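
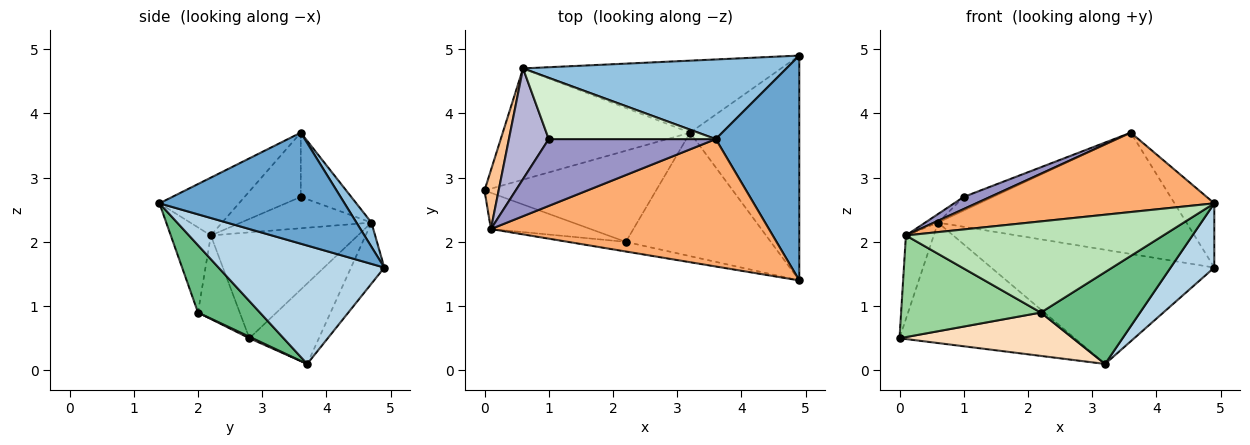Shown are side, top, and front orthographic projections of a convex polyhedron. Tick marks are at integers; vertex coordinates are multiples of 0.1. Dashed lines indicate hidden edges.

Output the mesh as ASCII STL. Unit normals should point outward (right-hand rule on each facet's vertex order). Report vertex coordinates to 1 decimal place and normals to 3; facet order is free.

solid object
 facet normal 0.788 0.169 0.592
  outer loop
   vertex 3.6 3.6 3.7
   vertex 4.9 1.4 2.6
   vertex 4.9 4.9 1.6
  endloop
 endfacet
 facet normal 0.050 0.835 0.548
  outer loop
   vertex 0.6 4.7 2.3
   vertex 3.6 3.6 3.7
   vertex 4.9 4.9 1.6
  endloop
 endfacet
 facet normal 0.722 -0.190 -0.666
  outer loop
   vertex 3.2 3.7 0.1
   vertex 4.9 4.9 1.6
   vertex 4.9 1.4 2.6
  endloop
 endfacet
 facet normal -0.280 0.705 -0.651
  outer loop
   vertex 3.2 3.7 0.1
   vertex 0.0 2.8 0.5
   vertex 0.6 4.7 2.3
  endloop
 endfacet
 facet normal -0.125 0.839 -0.529
  outer loop
   vertex 3.2 3.7 0.1
   vertex 0.6 4.7 2.3
   vertex 4.9 4.9 1.6
  endloop
 endfacet
 facet normal -0.174 -0.521 0.836
  outer loop
   vertex 0.1 2.2 2.1
   vertex 4.9 1.4 2.6
   vertex 3.6 3.6 3.7
  endloop
 endfacet
 facet normal -0.974 0.184 0.130
  outer loop
   vertex 0.1 2.2 2.1
   vertex 0.6 4.7 2.3
   vertex 0.0 2.8 0.5
  endloop
 endfacet
 facet normal 0.008 -0.430 -0.903
  outer loop
   vertex 2.2 2.0 0.9
   vertex 0.0 2.8 0.5
   vertex 3.2 3.7 0.1
  endloop
 endfacet
 facet normal 0.349 -0.559 -0.752
  outer loop
   vertex 2.2 2.0 0.9
   vertex 3.2 3.7 0.1
   vertex 4.9 1.4 2.6
  endloop
 endfacet
 facet normal -0.271 -0.907 -0.323
  outer loop
   vertex 2.2 2.0 0.9
   vertex 0.1 2.2 2.1
   vertex 0.0 2.8 0.5
  endloop
 endfacet
 facet normal -0.153 -0.983 -0.104
  outer loop
   vertex 2.2 2.0 0.9
   vertex 4.9 1.4 2.6
   vertex 0.1 2.2 2.1
  endloop
 endfacet
 facet normal -0.351 0.204 0.914
  outer loop
   vertex 1.0 3.6 2.7
   vertex 3.6 3.6 3.7
   vertex 0.6 4.7 2.3
  endloop
 endfacet
 facet normal -0.354 -0.167 0.920
  outer loop
   vertex 1.0 3.6 2.7
   vertex 0.1 2.2 2.1
   vertex 3.6 3.6 3.7
  endloop
 endfacet
 facet normal -0.617 0.061 0.784
  outer loop
   vertex 1.0 3.6 2.7
   vertex 0.6 4.7 2.3
   vertex 0.1 2.2 2.1
  endloop
 endfacet
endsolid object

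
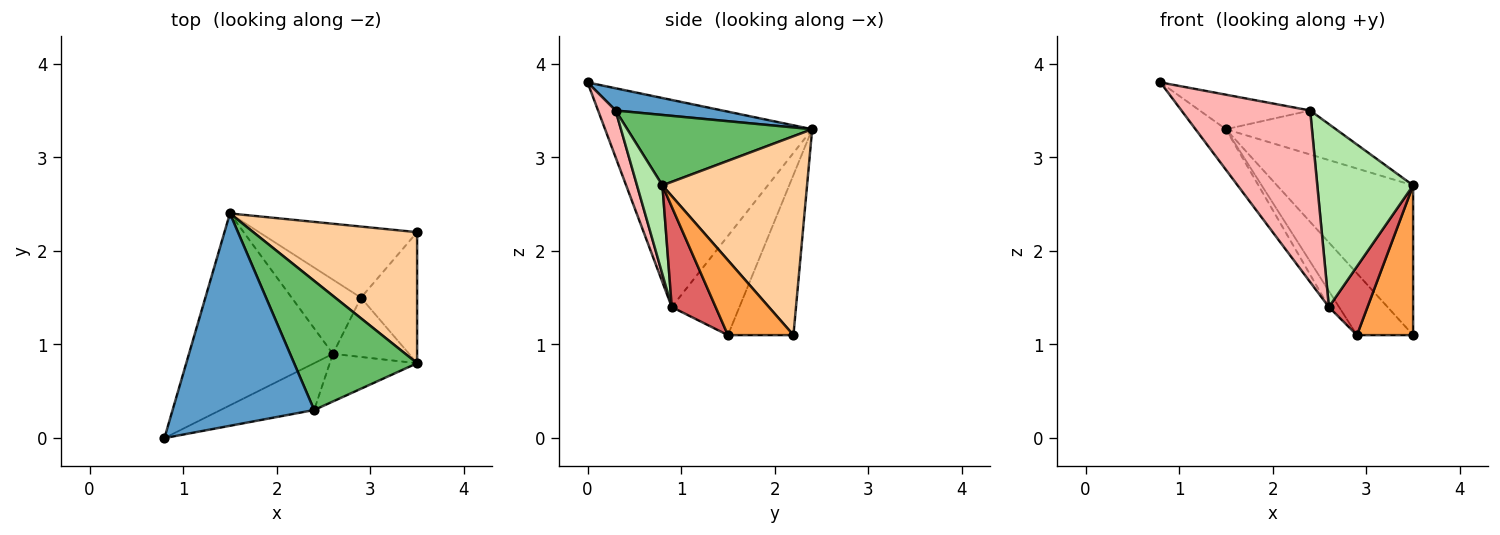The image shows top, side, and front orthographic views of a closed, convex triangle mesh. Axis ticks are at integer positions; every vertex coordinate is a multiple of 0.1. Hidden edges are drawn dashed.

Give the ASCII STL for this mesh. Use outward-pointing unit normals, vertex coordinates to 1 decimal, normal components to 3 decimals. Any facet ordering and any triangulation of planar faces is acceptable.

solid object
 facet normal 0.153 0.159 0.975
  outer loop
   vertex 2.4 0.3 3.5
   vertex 1.5 2.4 3.3
   vertex 0.8 0.0 3.8
  endloop
 endfacet
 facet normal -0.608 0.521 -0.600
  outer loop
   vertex 2.9 1.5 1.1
   vertex 1.5 2.4 3.3
   vertex 3.5 2.2 1.1
  endloop
 endfacet
 facet normal 0.660 -0.566 -0.495
  outer loop
   vertex 3.5 0.8 2.7
   vertex 2.9 1.5 1.1
   vertex 3.5 2.2 1.1
  endloop
 endfacet
 facet normal 0.625 0.588 0.514
  outer loop
   vertex 3.5 0.8 2.7
   vertex 3.5 2.2 1.1
   vertex 1.5 2.4 3.3
  endloop
 endfacet
 facet normal 0.476 0.283 0.832
  outer loop
   vertex 3.5 0.8 2.7
   vertex 1.5 2.4 3.3
   vertex 2.4 0.3 3.5
  endloop
 endfacet
 facet normal 0.249 -0.937 -0.244
  outer loop
   vertex 2.6 0.9 1.4
   vertex 3.5 0.8 2.7
   vertex 2.4 0.3 3.5
  endloop
 endfacet
 facet normal 0.652 -0.574 -0.496
  outer loop
   vertex 2.6 0.9 1.4
   vertex 2.9 1.5 1.1
   vertex 3.5 0.8 2.7
  endloop
 endfacet
 facet normal 0.130 -0.957 -0.261
  outer loop
   vertex 2.6 0.9 1.4
   vertex 2.4 0.3 3.5
   vertex 0.8 0.0 3.8
  endloop
 endfacet
 facet normal -0.815 0.120 -0.567
  outer loop
   vertex 2.6 0.9 1.4
   vertex 0.8 0.0 3.8
   vertex 1.5 2.4 3.3
  endloop
 endfacet
 facet normal -0.814 0.123 -0.568
  outer loop
   vertex 2.6 0.9 1.4
   vertex 1.5 2.4 3.3
   vertex 2.9 1.5 1.1
  endloop
 endfacet
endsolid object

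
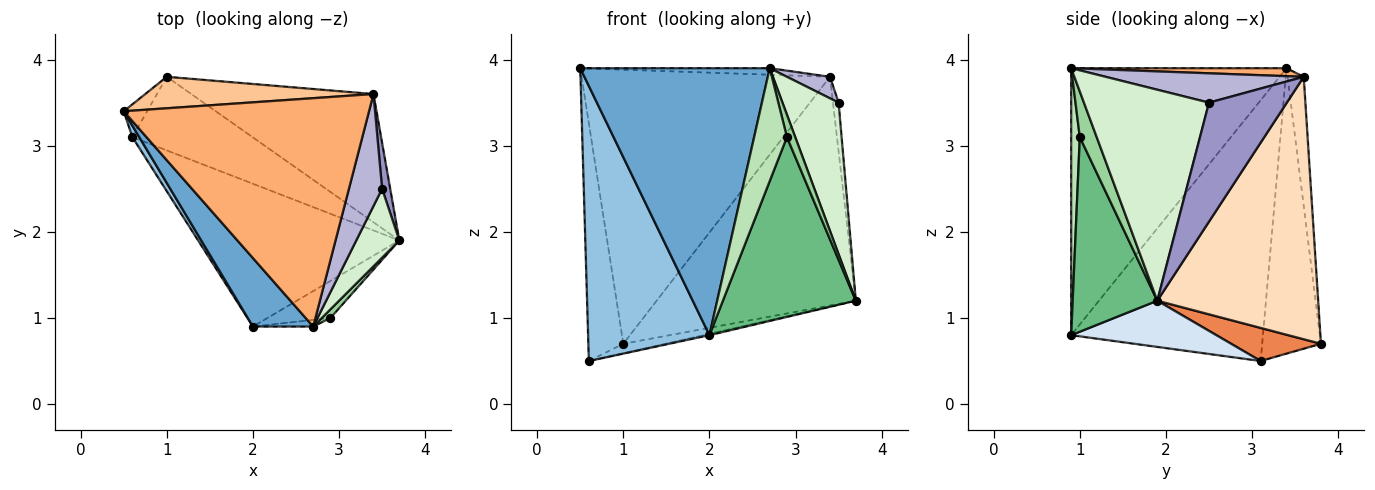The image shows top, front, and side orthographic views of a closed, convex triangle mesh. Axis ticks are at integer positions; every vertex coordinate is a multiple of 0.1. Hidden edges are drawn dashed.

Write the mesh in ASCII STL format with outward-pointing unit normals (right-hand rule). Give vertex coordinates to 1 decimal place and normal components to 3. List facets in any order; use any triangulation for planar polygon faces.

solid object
 facet normal -0.740 -0.651 0.167
  outer loop
   vertex 2.7 0.9 3.9
   vertex 0.5 3.4 3.9
   vertex 2.0 0.9 0.8
  endloop
 endfacet
 facet normal -0.845 -0.535 0.022
  outer loop
   vertex 0.6 3.1 0.5
   vertex 2.0 0.9 0.8
   vertex 0.5 3.4 3.9
  endloop
 endfacet
 facet normal -0.857 0.510 -0.070
  outer loop
   vertex 0.6 3.1 0.5
   vertex 0.5 3.4 3.9
   vertex 1.0 3.8 0.7
  endloop
 endfacet
 facet normal 0.224 0.009 -0.975
  outer loop
   vertex 0.6 3.1 0.5
   vertex 3.7 1.9 1.2
   vertex 2.0 0.9 0.8
  endloop
 endfacet
 facet normal 0.264 0.123 -0.957
  outer loop
   vertex 0.6 3.1 0.5
   vertex 1.0 3.8 0.7
   vertex 3.7 1.9 1.2
  endloop
 endfacet
 facet normal 0.032 0.029 0.999
  outer loop
   vertex 3.4 3.6 3.8
   vertex 0.5 3.4 3.9
   vertex 2.7 0.9 3.9
  endloop
 endfacet
 facet normal -0.064 0.991 0.114
  outer loop
   vertex 3.4 3.6 3.8
   vertex 1.0 3.8 0.7
   vertex 0.5 3.4 3.9
  endloop
 endfacet
 facet normal 0.576 0.713 -0.400
  outer loop
   vertex 3.4 3.6 3.8
   vertex 3.7 1.9 1.2
   vertex 1.0 3.8 0.7
  endloop
 endfacet
 facet normal 0.529 -0.831 -0.171
  outer loop
   vertex 2.9 1.0 3.1
   vertex 2.0 0.9 0.8
   vertex 3.7 1.9 1.2
  endloop
 endfacet
 facet normal 0.885 -0.434 0.167
  outer loop
   vertex 2.9 1.0 3.1
   vertex 3.7 1.9 1.2
   vertex 2.7 0.9 3.9
  endloop
 endfacet
 facet normal 0.254 -0.966 -0.057
  outer loop
   vertex 2.9 1.0 3.1
   vertex 2.7 0.9 3.9
   vertex 2.0 0.9 0.8
  endloop
 endfacet
 facet normal 0.897 -0.403 0.183
  outer loop
   vertex 3.5 2.5 3.5
   vertex 2.7 0.9 3.9
   vertex 3.7 1.9 1.2
  endloop
 endfacet
 facet normal 0.995 0.072 0.068
  outer loop
   vertex 3.5 2.5 3.5
   vertex 3.7 1.9 1.2
   vertex 3.4 3.6 3.8
  endloop
 endfacet
 facet normal 0.656 -0.143 0.741
  outer loop
   vertex 3.5 2.5 3.5
   vertex 3.4 3.6 3.8
   vertex 2.7 0.9 3.9
  endloop
 endfacet
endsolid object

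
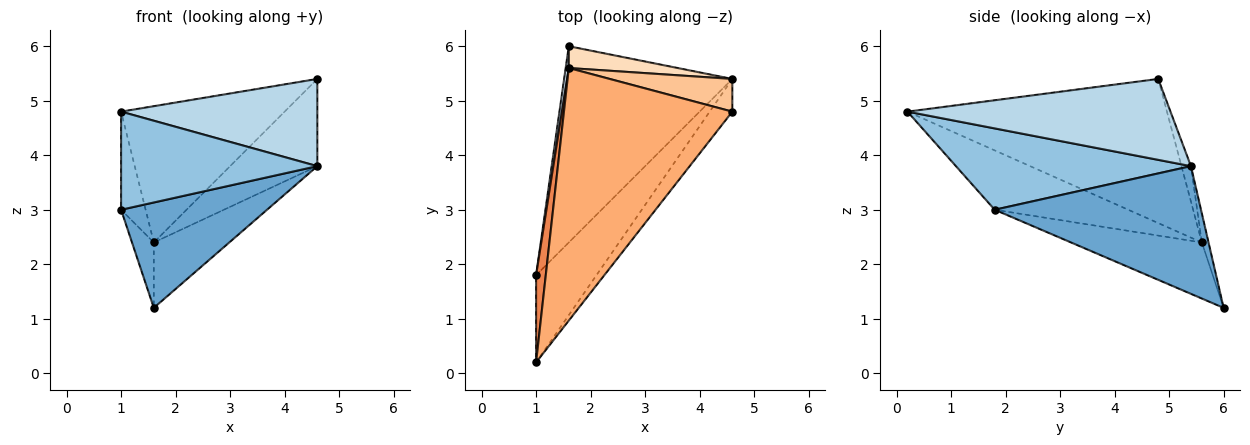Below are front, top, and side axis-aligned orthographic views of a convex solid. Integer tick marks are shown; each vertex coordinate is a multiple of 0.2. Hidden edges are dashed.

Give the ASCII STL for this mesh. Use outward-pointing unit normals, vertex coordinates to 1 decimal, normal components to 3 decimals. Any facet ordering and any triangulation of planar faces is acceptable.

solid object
 facet normal 0.556 -0.393 -0.732
  outer loop
   vertex 4.6 5.4 3.8
   vertex 1.0 1.8 3.0
   vertex 1.6 6.0 1.2
  endloop
 endfacet
 facet normal 0.667 -0.557 -0.495
  outer loop
   vertex 4.6 5.4 3.8
   vertex 1.0 0.2 4.8
   vertex 1.0 1.8 3.0
  endloop
 endfacet
 facet normal 0.782 -0.584 -0.219
  outer loop
   vertex 4.6 5.4 3.8
   vertex 4.6 4.8 5.4
   vertex 1.0 0.2 4.8
  endloop
 endfacet
 facet normal -0.985 0.164 0.055
  outer loop
   vertex 1.6 5.6 2.4
   vertex 1.6 6.0 1.2
   vertex 1.0 1.8 3.0
  endloop
 endfacet
 facet normal -0.971 0.178 0.159
  outer loop
   vertex 1.6 5.6 2.4
   vertex 1.0 1.8 3.0
   vertex 1.0 0.2 4.8
  endloop
 endfacet
 facet normal -0.602 0.379 0.703
  outer loop
   vertex 1.6 5.6 2.4
   vertex 1.0 0.2 4.8
   vertex 4.6 4.8 5.4
  endloop
 endfacet
 facet normal -0.101 0.932 0.349
  outer loop
   vertex 1.6 5.6 2.4
   vertex 4.6 4.8 5.4
   vertex 4.6 5.4 3.8
  endloop
 endfacet
 facet normal -0.084 0.945 0.315
  outer loop
   vertex 1.6 5.6 2.4
   vertex 4.6 5.4 3.8
   vertex 1.6 6.0 1.2
  endloop
 endfacet
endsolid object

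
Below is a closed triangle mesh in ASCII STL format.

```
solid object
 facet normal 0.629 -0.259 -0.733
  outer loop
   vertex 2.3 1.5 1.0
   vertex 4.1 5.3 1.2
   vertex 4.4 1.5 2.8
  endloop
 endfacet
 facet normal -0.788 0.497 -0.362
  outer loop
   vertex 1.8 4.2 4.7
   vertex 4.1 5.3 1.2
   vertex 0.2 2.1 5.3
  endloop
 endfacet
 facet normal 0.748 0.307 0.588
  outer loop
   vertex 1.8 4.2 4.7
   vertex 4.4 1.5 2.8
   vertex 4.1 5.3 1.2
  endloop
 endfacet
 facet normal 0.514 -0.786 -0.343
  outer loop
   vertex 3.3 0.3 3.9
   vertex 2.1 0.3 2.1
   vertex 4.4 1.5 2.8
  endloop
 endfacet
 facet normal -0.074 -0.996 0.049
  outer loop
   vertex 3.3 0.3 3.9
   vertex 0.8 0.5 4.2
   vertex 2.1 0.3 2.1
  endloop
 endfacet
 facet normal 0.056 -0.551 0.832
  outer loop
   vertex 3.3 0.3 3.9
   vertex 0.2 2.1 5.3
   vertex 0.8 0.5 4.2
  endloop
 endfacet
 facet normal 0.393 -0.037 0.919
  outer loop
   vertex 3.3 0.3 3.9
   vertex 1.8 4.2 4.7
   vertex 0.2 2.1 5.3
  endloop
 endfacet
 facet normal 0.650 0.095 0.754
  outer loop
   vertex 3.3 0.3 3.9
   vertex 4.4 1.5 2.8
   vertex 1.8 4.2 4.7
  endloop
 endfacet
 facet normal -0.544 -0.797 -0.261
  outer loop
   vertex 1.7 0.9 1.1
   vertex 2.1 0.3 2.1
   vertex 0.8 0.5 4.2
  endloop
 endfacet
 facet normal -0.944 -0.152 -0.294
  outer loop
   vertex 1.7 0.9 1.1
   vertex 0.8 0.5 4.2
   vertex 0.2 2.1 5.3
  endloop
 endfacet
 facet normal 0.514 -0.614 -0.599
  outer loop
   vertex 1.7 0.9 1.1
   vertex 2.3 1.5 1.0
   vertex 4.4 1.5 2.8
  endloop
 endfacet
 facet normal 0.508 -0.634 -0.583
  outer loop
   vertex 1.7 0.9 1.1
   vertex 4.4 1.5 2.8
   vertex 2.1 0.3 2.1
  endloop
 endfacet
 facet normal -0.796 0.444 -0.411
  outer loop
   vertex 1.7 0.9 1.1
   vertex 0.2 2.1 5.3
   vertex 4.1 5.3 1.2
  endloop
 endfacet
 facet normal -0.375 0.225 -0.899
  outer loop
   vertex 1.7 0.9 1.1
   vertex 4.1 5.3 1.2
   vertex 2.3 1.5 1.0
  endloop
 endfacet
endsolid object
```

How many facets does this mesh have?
14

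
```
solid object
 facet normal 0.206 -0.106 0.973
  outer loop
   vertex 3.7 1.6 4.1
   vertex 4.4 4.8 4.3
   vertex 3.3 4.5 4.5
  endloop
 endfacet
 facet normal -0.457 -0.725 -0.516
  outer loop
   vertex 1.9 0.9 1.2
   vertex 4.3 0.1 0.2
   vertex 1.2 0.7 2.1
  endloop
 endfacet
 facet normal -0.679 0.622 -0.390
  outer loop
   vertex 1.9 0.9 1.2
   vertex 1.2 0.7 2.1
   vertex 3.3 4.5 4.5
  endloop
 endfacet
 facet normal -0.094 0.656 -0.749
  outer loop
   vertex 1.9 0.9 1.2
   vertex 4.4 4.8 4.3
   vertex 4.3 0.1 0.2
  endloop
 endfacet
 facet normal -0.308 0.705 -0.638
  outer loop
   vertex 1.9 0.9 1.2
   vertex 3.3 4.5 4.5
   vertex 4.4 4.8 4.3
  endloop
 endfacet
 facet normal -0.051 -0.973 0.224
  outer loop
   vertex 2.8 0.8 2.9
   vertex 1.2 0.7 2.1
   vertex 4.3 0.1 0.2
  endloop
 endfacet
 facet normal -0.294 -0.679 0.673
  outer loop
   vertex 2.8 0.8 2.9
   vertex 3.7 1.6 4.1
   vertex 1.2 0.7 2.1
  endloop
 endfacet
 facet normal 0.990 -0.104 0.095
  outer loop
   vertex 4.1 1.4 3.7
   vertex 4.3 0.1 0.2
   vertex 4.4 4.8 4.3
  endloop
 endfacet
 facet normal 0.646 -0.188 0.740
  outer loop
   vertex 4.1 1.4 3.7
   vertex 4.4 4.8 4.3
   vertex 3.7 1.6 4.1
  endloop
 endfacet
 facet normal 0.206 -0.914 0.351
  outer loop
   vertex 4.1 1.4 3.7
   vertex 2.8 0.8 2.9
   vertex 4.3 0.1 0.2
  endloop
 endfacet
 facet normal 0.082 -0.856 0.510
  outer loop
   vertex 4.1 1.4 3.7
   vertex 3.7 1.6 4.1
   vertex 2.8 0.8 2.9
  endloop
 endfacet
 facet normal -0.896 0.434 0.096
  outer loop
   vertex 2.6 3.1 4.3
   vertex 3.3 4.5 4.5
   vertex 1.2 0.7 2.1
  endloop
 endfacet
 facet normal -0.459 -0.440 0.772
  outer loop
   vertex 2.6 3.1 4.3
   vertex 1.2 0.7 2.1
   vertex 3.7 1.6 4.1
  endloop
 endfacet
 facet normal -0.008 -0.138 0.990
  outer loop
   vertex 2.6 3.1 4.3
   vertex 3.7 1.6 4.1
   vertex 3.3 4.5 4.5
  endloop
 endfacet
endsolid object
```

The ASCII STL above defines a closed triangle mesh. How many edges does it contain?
21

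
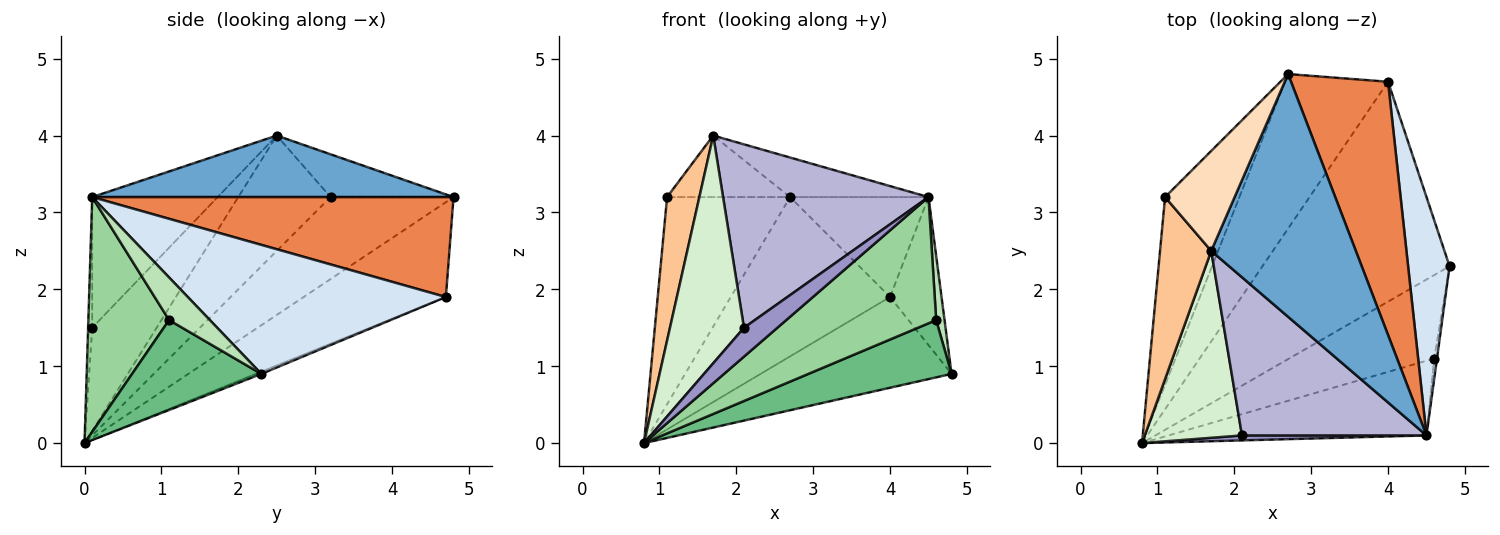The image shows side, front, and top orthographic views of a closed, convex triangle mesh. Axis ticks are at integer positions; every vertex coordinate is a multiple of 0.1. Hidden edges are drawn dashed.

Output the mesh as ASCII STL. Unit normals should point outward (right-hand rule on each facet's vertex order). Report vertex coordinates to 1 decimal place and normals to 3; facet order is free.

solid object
 facet normal 0.387 0.148 0.910
  outer loop
   vertex 4.5 0.1 3.2
   vertex 2.7 4.8 3.2
   vertex 1.7 2.5 4.0
  endloop
 endfacet
 facet normal -0.011 0.381 -0.924
  outer loop
   vertex 4.0 4.7 1.9
   vertex 4.8 2.3 0.9
   vertex 0.8 0.0 0.0
  endloop
 endfacet
 facet normal -0.540 0.604 -0.586
  outer loop
   vertex 4.0 4.7 1.9
   vertex 0.8 0.0 0.0
   vertex 2.7 4.8 3.2
  endloop
 endfacet
 facet normal 0.935 0.187 0.300
  outer loop
   vertex 4.0 4.7 1.9
   vertex 4.5 0.1 3.2
   vertex 4.8 2.3 0.9
  endloop
 endfacet
 facet normal 0.692 0.265 0.672
  outer loop
   vertex 4.0 4.7 1.9
   vertex 2.7 4.8 3.2
   vertex 4.5 0.1 3.2
  endloop
 endfacet
 facet normal -0.595 0.595 -0.540
  outer loop
   vertex 1.1 3.2 3.2
   vertex 2.7 4.8 3.2
   vertex 0.8 0.0 0.0
  endloop
 endfacet
 facet normal -0.871 -0.305 0.386
  outer loop
   vertex 1.1 3.2 3.2
   vertex 0.8 0.0 0.0
   vertex 1.7 2.5 4.0
  endloop
 endfacet
 facet normal -0.464 0.464 0.754
  outer loop
   vertex 1.1 3.2 3.2
   vertex 1.7 2.5 4.0
   vertex 2.7 4.8 3.2
  endloop
 endfacet
 facet normal 0.455 -0.504 -0.734
  outer loop
   vertex 4.6 1.1 1.6
   vertex 0.8 0.0 0.0
   vertex 4.8 2.3 0.9
  endloop
 endfacet
 facet normal 0.421 -0.781 -0.462
  outer loop
   vertex 4.6 1.1 1.6
   vertex 4.5 0.1 3.2
   vertex 0.8 0.0 0.0
  endloop
 endfacet
 facet normal 0.978 -0.200 -0.064
  outer loop
   vertex 4.6 1.1 1.6
   vertex 4.8 2.3 0.9
   vertex 4.5 0.1 3.2
  endloop
 endfacet
 facet normal -0.558 -0.641 0.526
  outer loop
   vertex 2.1 0.1 1.5
   vertex 1.7 2.5 4.0
   vertex 0.8 0.0 0.0
  endloop
 endfacet
 facet normal -0.120 -0.978 0.169
  outer loop
   vertex 2.1 0.1 1.5
   vertex 0.8 0.0 0.0
   vertex 4.5 0.1 3.2
  endloop
 endfacet
 facet normal -0.420 -0.687 0.593
  outer loop
   vertex 2.1 0.1 1.5
   vertex 4.5 0.1 3.2
   vertex 1.7 2.5 4.0
  endloop
 endfacet
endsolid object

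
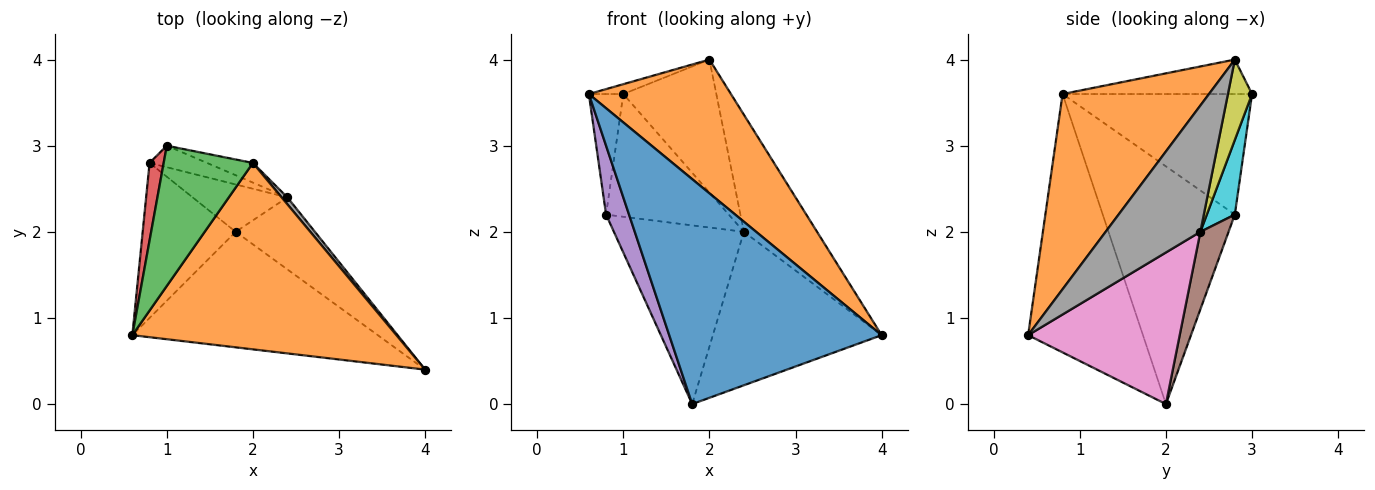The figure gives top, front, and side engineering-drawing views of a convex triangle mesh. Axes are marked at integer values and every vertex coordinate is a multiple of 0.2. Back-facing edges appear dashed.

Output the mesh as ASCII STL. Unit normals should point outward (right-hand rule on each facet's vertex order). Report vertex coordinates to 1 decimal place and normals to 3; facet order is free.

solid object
 facet normal -0.433 -0.802 -0.412
  outer loop
   vertex 1.8 2.0 0.0
   vertex 4.0 0.4 0.8
   vertex 0.6 0.8 3.6
  endloop
 endfacet
 facet normal 0.515 -0.500 0.697
  outer loop
   vertex 2.0 2.8 4.0
   vertex 0.6 0.8 3.6
   vertex 4.0 0.4 0.8
  endloop
 endfacet
 facet normal -0.359 0.065 0.931
  outer loop
   vertex 2.0 2.8 4.0
   vertex 1.0 3.0 3.6
   vertex 0.6 0.8 3.6
  endloop
 endfacet
 facet normal -0.977 0.178 0.114
  outer loop
   vertex 0.8 2.8 2.2
   vertex 0.6 0.8 3.6
   vertex 1.0 3.0 3.6
  endloop
 endfacet
 facet normal -0.919 -0.160 -0.360
  outer loop
   vertex 0.8 2.8 2.2
   vertex 1.8 2.0 0.0
   vertex 0.6 0.8 3.6
  endloop
 endfacet
 facet normal 0.205 0.946 -0.251
  outer loop
   vertex 2.4 2.4 2.0
   vertex 1.8 2.0 0.0
   vertex 0.8 2.8 2.2
  endloop
 endfacet
 facet normal 0.631 0.702 -0.330
  outer loop
   vertex 2.4 2.4 2.0
   vertex 4.0 0.4 0.8
   vertex 1.8 2.0 0.0
  endloop
 endfacet
 facet normal 0.791 0.611 0.036
  outer loop
   vertex 2.4 2.4 2.0
   vertex 2.0 2.8 4.0
   vertex 4.0 0.4 0.8
  endloop
 endfacet
 facet normal 0.248 0.958 -0.142
  outer loop
   vertex 2.4 2.4 2.0
   vertex 1.0 3.0 3.6
   vertex 2.0 2.8 4.0
  endloop
 endfacet
 facet normal 0.219 0.961 -0.169
  outer loop
   vertex 2.4 2.4 2.0
   vertex 0.8 2.8 2.2
   vertex 1.0 3.0 3.6
  endloop
 endfacet
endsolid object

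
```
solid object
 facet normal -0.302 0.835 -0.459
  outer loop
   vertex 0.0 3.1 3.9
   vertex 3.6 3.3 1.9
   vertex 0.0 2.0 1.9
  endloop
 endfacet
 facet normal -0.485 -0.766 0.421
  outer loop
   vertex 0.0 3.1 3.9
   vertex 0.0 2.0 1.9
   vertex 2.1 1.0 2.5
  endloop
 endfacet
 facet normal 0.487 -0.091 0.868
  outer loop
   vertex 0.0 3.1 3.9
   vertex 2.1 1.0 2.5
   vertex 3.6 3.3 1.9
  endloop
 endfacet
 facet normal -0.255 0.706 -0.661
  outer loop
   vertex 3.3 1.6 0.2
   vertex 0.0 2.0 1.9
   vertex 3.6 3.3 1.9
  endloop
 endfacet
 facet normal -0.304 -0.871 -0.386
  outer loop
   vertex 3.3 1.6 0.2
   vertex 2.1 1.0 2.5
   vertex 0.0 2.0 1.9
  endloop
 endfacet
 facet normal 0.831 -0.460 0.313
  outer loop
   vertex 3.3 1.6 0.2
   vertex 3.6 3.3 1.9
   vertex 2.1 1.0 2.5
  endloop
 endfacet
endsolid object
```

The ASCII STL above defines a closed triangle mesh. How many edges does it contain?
9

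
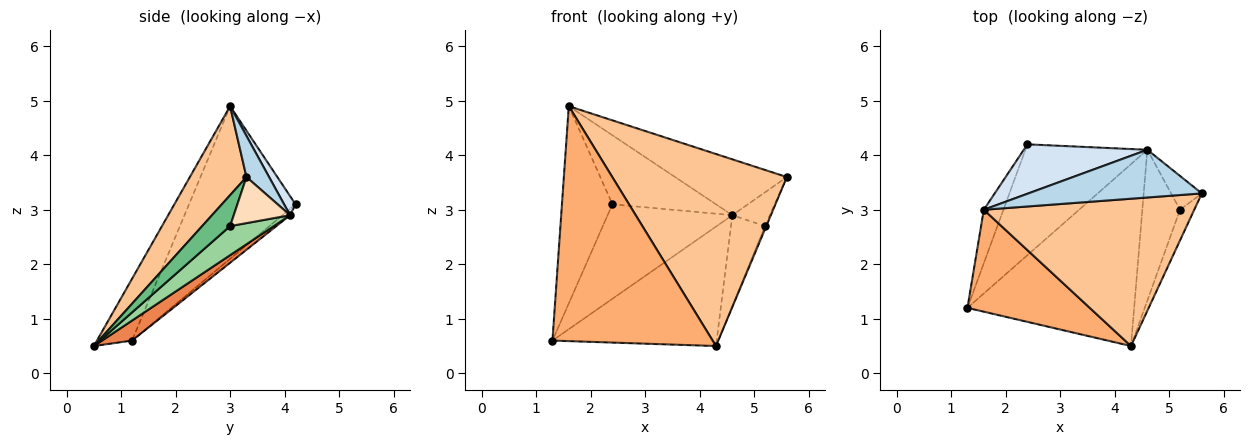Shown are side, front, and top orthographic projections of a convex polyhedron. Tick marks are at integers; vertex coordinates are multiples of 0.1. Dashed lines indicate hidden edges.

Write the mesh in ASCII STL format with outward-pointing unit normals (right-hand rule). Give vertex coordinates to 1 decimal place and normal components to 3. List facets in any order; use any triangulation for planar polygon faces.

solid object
 facet normal -0.898 0.425 -0.115
  outer loop
   vertex 1.6 3.0 4.9
   vertex 2.4 4.2 3.1
   vertex 1.3 1.2 0.6
  endloop
 endfacet
 facet normal -0.040 0.648 -0.760
  outer loop
   vertex 4.6 4.1 2.9
   vertex 1.3 1.2 0.6
   vertex 2.4 4.2 3.1
  endloop
 endfacet
 facet normal 0.152 0.752 0.642
  outer loop
   vertex 4.6 4.1 2.9
   vertex 1.6 3.0 4.9
   vertex 5.6 3.3 3.6
  endloop
 endfacet
 facet normal 0.090 0.810 0.580
  outer loop
   vertex 4.6 4.1 2.9
   vertex 2.4 4.2 3.1
   vertex 1.6 3.0 4.9
  endloop
 endfacet
 facet normal 0.100 0.546 -0.832
  outer loop
   vertex 4.3 0.5 0.5
   vertex 1.3 1.2 0.6
   vertex 4.6 4.1 2.9
  endloop
 endfacet
 facet normal -0.197 -0.899 0.390
  outer loop
   vertex 4.3 0.5 0.5
   vertex 1.6 3.0 4.9
   vertex 1.3 1.2 0.6
  endloop
 endfacet
 facet normal 0.249 -0.768 0.589
  outer loop
   vertex 4.3 0.5 0.5
   vertex 5.6 3.3 3.6
   vertex 1.6 3.0 4.9
  endloop
 endfacet
 facet normal 0.728 0.485 -0.485
  outer loop
   vertex 5.2 3.0 2.7
   vertex 4.6 4.1 2.9
   vertex 5.6 3.3 3.6
  endloop
 endfacet
 facet normal 0.908 0.040 -0.417
  outer loop
   vertex 5.2 3.0 2.7
   vertex 5.6 3.3 3.6
   vertex 4.3 0.5 0.5
  endloop
 endfacet
 facet normal 0.551 0.431 -0.715
  outer loop
   vertex 5.2 3.0 2.7
   vertex 4.3 0.5 0.5
   vertex 4.6 4.1 2.9
  endloop
 endfacet
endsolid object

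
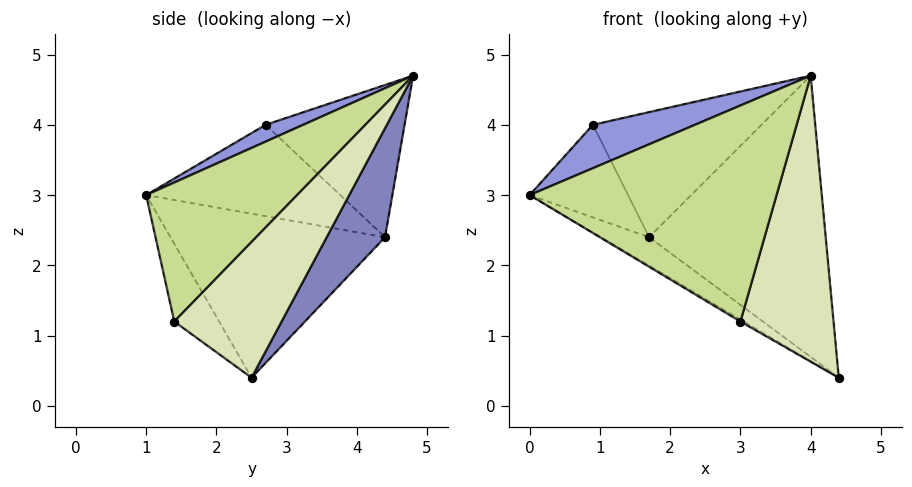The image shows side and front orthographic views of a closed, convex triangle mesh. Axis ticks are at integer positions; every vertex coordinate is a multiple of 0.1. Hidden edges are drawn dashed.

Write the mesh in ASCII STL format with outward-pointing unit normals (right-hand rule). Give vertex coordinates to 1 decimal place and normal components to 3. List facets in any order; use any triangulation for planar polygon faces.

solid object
 facet normal -0.535 0.120 -0.836
  outer loop
   vertex 1.7 4.4 2.4
   vertex 4.4 2.5 0.4
   vertex 0.0 1.0 3.0
  endloop
 endfacet
 facet normal 0.283 0.856 -0.432
  outer loop
   vertex 1.7 4.4 2.4
   vertex 4.0 4.8 4.7
   vertex 4.4 2.5 0.4
  endloop
 endfacet
 facet normal 0.212 -0.577 0.789
  outer loop
   vertex 0.9 2.7 4.0
   vertex 0.0 1.0 3.0
   vertex 4.0 4.8 4.7
  endloop
 endfacet
 facet normal -0.891 0.452 0.034
  outer loop
   vertex 0.9 2.7 4.0
   vertex 1.7 4.4 2.4
   vertex 0.0 1.0 3.0
  endloop
 endfacet
 facet normal -0.568 0.690 0.449
  outer loop
   vertex 0.9 2.7 4.0
   vertex 4.0 4.8 4.7
   vertex 1.7 4.4 2.4
  endloop
 endfacet
 facet normal -0.518 0.037 -0.855
  outer loop
   vertex 3.0 1.4 1.2
   vertex 0.0 1.0 3.0
   vertex 4.4 2.5 0.4
  endloop
 endfacet
 facet normal 0.431 -0.706 0.562
  outer loop
   vertex 3.0 1.4 1.2
   vertex 4.0 4.8 4.7
   vertex 0.0 1.0 3.0
  endloop
 endfacet
 facet normal 0.696 -0.604 0.388
  outer loop
   vertex 3.0 1.4 1.2
   vertex 4.4 2.5 0.4
   vertex 4.0 4.8 4.7
  endloop
 endfacet
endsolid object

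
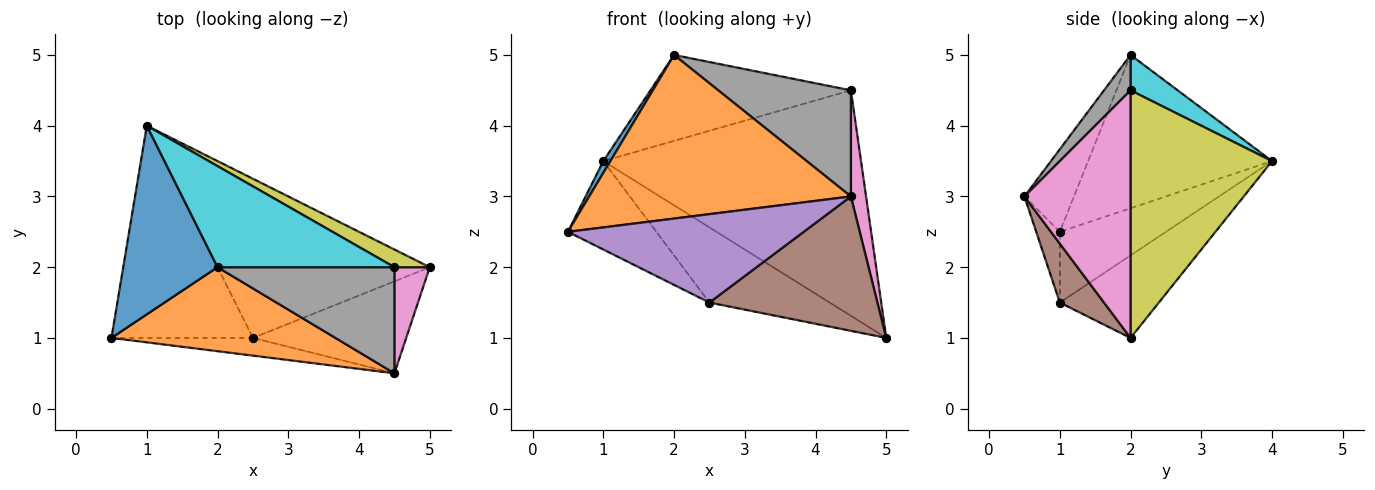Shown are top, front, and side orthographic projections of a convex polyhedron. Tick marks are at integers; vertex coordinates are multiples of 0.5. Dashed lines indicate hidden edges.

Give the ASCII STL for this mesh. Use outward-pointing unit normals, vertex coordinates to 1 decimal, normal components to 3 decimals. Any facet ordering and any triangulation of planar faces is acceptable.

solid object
 facet normal -0.851 -0.033 0.524
  outer loop
   vertex 2.0 2.0 5.0
   vertex 1.0 4.0 3.5
   vertex 0.5 1.0 2.5
  endloop
 endfacet
 facet normal -0.166 -0.877 0.450
  outer loop
   vertex 4.5 0.5 3.0
   vertex 2.0 2.0 5.0
   vertex 0.5 1.0 2.5
  endloop
 endfacet
 facet normal -0.419 0.349 -0.838
  outer loop
   vertex 2.5 1.0 1.5
   vertex 0.5 1.0 2.5
   vertex 1.0 4.0 3.5
  endloop
 endfacet
 facet normal -0.332 0.403 -0.853
  outer loop
   vertex 2.5 1.0 1.5
   vertex 1.0 4.0 3.5
   vertex 5.0 2.0 1.0
  endloop
 endfacet
 facet normal -0.098 -0.976 -0.195
  outer loop
   vertex 2.5 1.0 1.5
   vertex 4.5 0.5 3.0
   vertex 0.5 1.0 2.5
  endloop
 endfacet
 facet normal 0.212 -0.807 -0.552
  outer loop
   vertex 2.5 1.0 1.5
   vertex 5.0 2.0 1.0
   vertex 4.5 0.5 3.0
  endloop
 endfacet
 facet normal 0.980 -0.140 0.140
  outer loop
   vertex 4.5 2.0 4.5
   vertex 4.5 0.5 3.0
   vertex 5.0 2.0 1.0
  endloop
 endfacet
 facet normal 0.140 -0.700 0.700
  outer loop
   vertex 4.5 2.0 4.5
   vertex 2.0 2.0 5.0
   vertex 4.5 0.5 3.0
  endloop
 endfacet
 facet normal 0.480 0.875 0.069
  outer loop
   vertex 4.5 2.0 4.5
   vertex 5.0 2.0 1.0
   vertex 1.0 4.0 3.5
  endloop
 endfacet
 facet normal 0.151 0.640 0.753
  outer loop
   vertex 4.5 2.0 4.5
   vertex 1.0 4.0 3.5
   vertex 2.0 2.0 5.0
  endloop
 endfacet
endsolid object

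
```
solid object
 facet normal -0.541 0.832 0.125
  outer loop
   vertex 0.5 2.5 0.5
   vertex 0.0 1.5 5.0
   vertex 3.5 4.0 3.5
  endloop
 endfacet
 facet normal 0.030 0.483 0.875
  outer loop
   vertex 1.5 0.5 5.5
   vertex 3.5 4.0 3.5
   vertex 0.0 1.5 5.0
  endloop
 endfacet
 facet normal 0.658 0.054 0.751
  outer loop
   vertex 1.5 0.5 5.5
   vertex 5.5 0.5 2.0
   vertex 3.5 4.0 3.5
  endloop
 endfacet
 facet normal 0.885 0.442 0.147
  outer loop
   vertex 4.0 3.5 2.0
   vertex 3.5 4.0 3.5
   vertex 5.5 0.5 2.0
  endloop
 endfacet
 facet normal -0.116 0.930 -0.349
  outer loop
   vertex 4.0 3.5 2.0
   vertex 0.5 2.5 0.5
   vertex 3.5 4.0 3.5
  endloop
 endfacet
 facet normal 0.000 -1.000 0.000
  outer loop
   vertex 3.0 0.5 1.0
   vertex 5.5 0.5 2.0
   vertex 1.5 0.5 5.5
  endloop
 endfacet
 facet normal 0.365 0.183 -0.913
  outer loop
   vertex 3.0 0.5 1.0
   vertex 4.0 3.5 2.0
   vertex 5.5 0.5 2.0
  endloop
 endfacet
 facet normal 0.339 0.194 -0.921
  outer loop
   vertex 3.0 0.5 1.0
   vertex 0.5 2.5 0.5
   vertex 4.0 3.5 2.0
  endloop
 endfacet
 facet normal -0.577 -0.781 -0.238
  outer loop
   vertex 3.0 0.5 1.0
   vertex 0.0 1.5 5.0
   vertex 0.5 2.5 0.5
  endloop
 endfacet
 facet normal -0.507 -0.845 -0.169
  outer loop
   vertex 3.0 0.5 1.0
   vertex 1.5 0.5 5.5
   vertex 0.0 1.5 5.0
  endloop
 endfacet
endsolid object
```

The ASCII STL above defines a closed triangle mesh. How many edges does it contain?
15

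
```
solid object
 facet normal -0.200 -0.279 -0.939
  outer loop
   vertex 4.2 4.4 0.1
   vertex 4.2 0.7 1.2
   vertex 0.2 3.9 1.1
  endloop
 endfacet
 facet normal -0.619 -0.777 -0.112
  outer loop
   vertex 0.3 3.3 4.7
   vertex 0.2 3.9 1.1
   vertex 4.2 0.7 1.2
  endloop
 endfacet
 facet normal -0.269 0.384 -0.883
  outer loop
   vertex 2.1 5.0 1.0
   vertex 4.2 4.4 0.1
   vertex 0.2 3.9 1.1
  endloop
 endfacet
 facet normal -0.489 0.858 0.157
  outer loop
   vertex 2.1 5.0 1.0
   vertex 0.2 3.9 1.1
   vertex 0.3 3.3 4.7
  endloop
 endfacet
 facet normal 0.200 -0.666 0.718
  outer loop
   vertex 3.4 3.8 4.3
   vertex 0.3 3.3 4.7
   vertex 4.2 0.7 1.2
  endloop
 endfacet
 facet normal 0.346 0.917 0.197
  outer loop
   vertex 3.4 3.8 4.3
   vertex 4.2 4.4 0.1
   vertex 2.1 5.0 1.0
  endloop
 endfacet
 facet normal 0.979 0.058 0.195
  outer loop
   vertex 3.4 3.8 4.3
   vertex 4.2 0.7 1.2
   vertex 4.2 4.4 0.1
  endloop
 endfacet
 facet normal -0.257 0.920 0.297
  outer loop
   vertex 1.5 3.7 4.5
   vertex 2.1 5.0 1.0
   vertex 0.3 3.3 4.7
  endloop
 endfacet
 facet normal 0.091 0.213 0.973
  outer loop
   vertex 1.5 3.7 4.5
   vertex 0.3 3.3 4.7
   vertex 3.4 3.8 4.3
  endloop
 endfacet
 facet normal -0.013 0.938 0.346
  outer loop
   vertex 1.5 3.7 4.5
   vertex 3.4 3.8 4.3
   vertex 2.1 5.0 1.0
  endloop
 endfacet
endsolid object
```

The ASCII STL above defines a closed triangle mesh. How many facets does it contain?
10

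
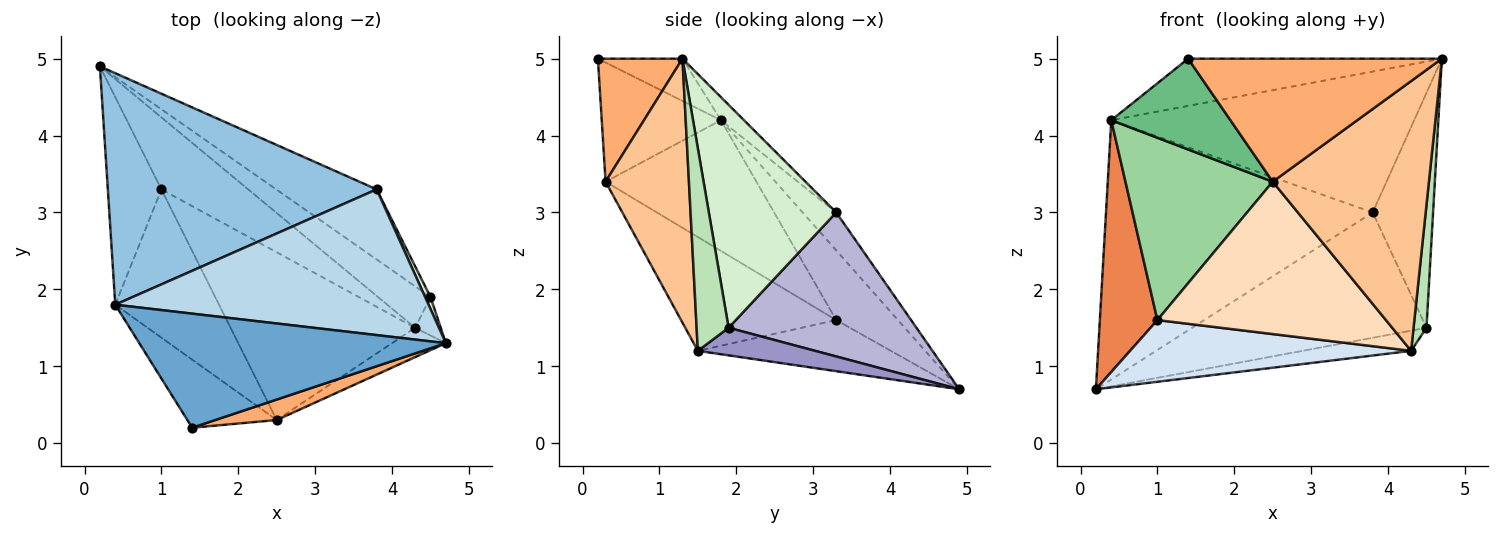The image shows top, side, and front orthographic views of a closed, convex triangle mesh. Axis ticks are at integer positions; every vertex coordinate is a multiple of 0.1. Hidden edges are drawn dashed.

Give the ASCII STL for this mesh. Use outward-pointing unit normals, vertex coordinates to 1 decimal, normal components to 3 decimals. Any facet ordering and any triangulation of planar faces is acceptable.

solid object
 facet normal -0.126 0.379 0.917
  outer loop
   vertex 0.4 1.8 4.2
   vertex 1.4 0.2 5.0
   vertex 4.7 1.3 5.0
  endloop
 endfacet
 facet normal -0.094 0.743 0.663
  outer loop
   vertex 3.8 3.3 3.0
   vertex 0.2 4.9 0.7
   vertex 0.4 1.8 4.2
  endloop
 endfacet
 facet normal -0.053 0.694 0.718
  outer loop
   vertex 3.8 3.3 3.0
   vertex 0.4 1.8 4.2
   vertex 4.7 1.3 5.0
  endloop
 endfacet
 facet normal -0.408 -0.594 -0.693
  outer loop
   vertex 1.0 3.3 1.6
   vertex 0.2 4.9 0.7
   vertex 4.3 1.5 1.2
  endloop
 endfacet
 facet normal -0.638 -0.594 -0.490
  outer loop
   vertex 1.0 3.3 1.6
   vertex 0.4 1.8 4.2
   vertex 0.2 4.9 0.7
  endloop
 endfacet
 facet normal 0.312 -0.937 0.156
  outer loop
   vertex 2.5 0.3 3.4
   vertex 4.7 1.3 5.0
   vertex 1.4 0.2 5.0
  endloop
 endfacet
 facet normal 0.469 -0.878 -0.096
  outer loop
   vertex 2.5 0.3 3.4
   vertex 4.3 1.5 1.2
   vertex 4.7 1.3 5.0
  endloop
 endfacet
 facet normal -0.415 -0.612 -0.673
  outer loop
   vertex 2.5 0.3 3.4
   vertex 1.0 3.3 1.6
   vertex 4.3 1.5 1.2
  endloop
 endfacet
 facet normal -0.625 -0.625 -0.469
  outer loop
   vertex 2.5 0.3 3.4
   vertex 1.4 0.2 5.0
   vertex 0.4 1.8 4.2
  endloop
 endfacet
 facet normal -0.622 -0.607 -0.494
  outer loop
   vertex 2.5 0.3 3.4
   vertex 0.4 1.8 4.2
   vertex 1.0 3.3 1.6
  endloop
 endfacet
 facet normal 0.921 -0.373 -0.117
  outer loop
   vertex 4.5 1.9 1.5
   vertex 4.7 1.3 5.0
   vertex 4.3 1.5 1.2
  endloop
 endfacet
 facet normal 0.903 0.428 0.022
  outer loop
   vertex 4.5 1.9 1.5
   vertex 3.8 3.3 3.0
   vertex 4.7 1.3 5.0
  endloop
 endfacet
 facet normal 0.427 0.396 -0.813
  outer loop
   vertex 4.5 1.9 1.5
   vertex 4.3 1.5 1.2
   vertex 0.2 4.9 0.7
  endloop
 endfacet
 facet normal 0.573 0.715 -0.400
  outer loop
   vertex 4.5 1.9 1.5
   vertex 0.2 4.9 0.7
   vertex 3.8 3.3 3.0
  endloop
 endfacet
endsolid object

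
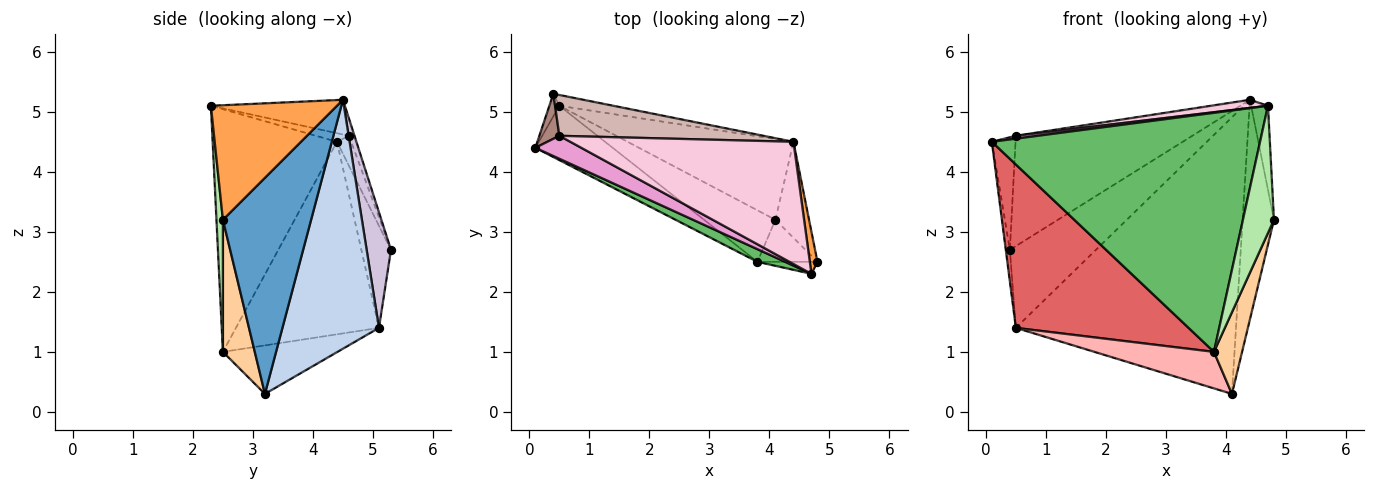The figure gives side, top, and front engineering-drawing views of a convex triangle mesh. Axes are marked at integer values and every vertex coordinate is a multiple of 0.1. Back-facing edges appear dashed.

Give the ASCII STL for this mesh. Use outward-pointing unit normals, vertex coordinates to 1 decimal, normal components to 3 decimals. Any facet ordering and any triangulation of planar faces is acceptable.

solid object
 facet normal 0.932 0.331 -0.145
  outer loop
   vertex 4.1 3.2 0.3
   vertex 4.4 4.5 5.2
   vertex 4.8 2.5 3.2
  endloop
 endfacet
 facet normal 0.388 0.885 -0.258
  outer loop
   vertex 0.5 5.1 1.4
   vertex 4.4 4.5 5.2
   vertex 4.1 3.2 0.3
  endloop
 endfacet
 facet normal 0.989 0.132 0.066
  outer loop
   vertex 4.7 2.3 5.1
   vertex 4.8 2.5 3.2
   vertex 4.4 4.5 5.2
  endloop
 endfacet
 facet normal 0.710 -0.627 -0.323
  outer loop
   vertex 3.8 2.5 1.0
   vertex 4.1 3.2 0.3
   vertex 4.8 2.5 3.2
  endloop
 endfacet
 facet normal -0.420 -0.906 0.048
  outer loop
   vertex 3.8 2.5 1.0
   vertex 4.7 2.3 5.1
   vertex 0.1 4.4 4.5
  endloop
 endfacet
 facet normal 0.202 -0.975 -0.092
  outer loop
   vertex 3.8 2.5 1.0
   vertex 4.8 2.5 3.2
   vertex 4.7 2.3 5.1
  endloop
 endfacet
 facet normal -0.618 -0.746 -0.248
  outer loop
   vertex 3.8 2.5 1.0
   vertex 0.1 4.4 4.5
   vertex 0.5 5.1 1.4
  endloop
 endfacet
 facet normal -0.485 -0.506 -0.714
  outer loop
   vertex 3.8 2.5 1.0
   vertex 0.5 5.1 1.4
   vertex 4.1 3.2 0.3
  endloop
 endfacet
 facet normal -0.986 0.135 -0.097
  outer loop
   vertex 0.4 5.3 2.7
   vertex 0.5 5.1 1.4
   vertex 0.1 4.4 4.5
  endloop
 endfacet
 facet normal 0.270 0.955 -0.126
  outer loop
   vertex 0.4 5.3 2.7
   vertex 4.4 4.5 5.2
   vertex 0.5 5.1 1.4
  endloop
 endfacet
 facet normal -0.487 0.811 0.324
  outer loop
   vertex 0.5 4.6 4.6
   vertex 0.4 5.3 2.7
   vertex 0.1 4.4 4.5
  endloop
 endfacet
 facet normal -0.029 0.937 0.347
  outer loop
   vertex 0.5 4.6 4.6
   vertex 4.4 4.5 5.2
   vertex 0.4 5.3 2.7
  endloop
 endfacet
 facet normal -0.183 -0.122 0.976
  outer loop
   vertex 0.5 4.6 4.6
   vertex 0.1 4.4 4.5
   vertex 4.7 2.3 5.1
  endloop
 endfacet
 facet normal -0.153 -0.066 0.986
  outer loop
   vertex 0.5 4.6 4.6
   vertex 4.7 2.3 5.1
   vertex 4.4 4.5 5.2
  endloop
 endfacet
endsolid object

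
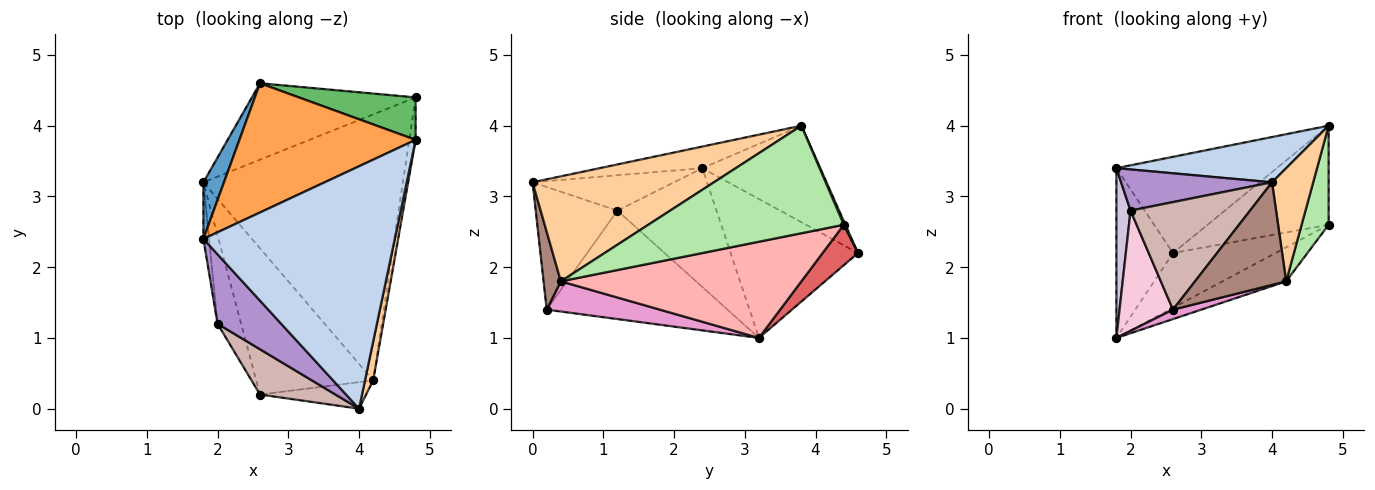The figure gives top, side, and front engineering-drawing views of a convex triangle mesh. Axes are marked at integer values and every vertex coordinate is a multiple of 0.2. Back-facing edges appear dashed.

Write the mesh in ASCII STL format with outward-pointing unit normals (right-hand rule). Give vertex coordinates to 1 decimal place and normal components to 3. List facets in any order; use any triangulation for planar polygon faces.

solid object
 facet normal -0.906 0.402 0.134
  outer loop
   vertex 1.8 2.4 3.4
   vertex 2.6 4.6 2.2
   vertex 1.8 3.2 1.0
  endloop
 endfacet
 facet normal -0.110 -0.182 0.977
  outer loop
   vertex 1.8 2.4 3.4
   vertex 4.0 0.0 3.2
   vertex 4.8 3.8 4.0
  endloop
 endfacet
 facet normal -0.402 0.547 0.734
  outer loop
   vertex 1.8 2.4 3.4
   vertex 4.8 3.8 4.0
   vertex 2.6 4.6 2.2
  endloop
 endfacet
 facet normal 0.972 -0.221 0.076
  outer loop
   vertex 4.2 0.4 1.8
   vertex 4.8 3.8 4.0
   vertex 4.0 0.0 3.2
  endloop
 endfacet
 facet normal 0.012 0.919 0.394
  outer loop
   vertex 4.8 4.4 2.6
   vertex 2.6 4.6 2.2
   vertex 4.8 3.8 4.0
  endloop
 endfacet
 facet normal 0.989 -0.137 -0.059
  outer loop
   vertex 4.8 4.4 2.6
   vertex 4.8 3.8 4.0
   vertex 4.2 0.4 1.8
  endloop
 endfacet
 facet normal 0.197 0.571 -0.797
  outer loop
   vertex 4.8 4.4 2.6
   vertex 1.8 3.2 1.0
   vertex 2.6 4.6 2.2
  endloop
 endfacet
 facet normal 0.432 0.114 -0.895
  outer loop
   vertex 4.8 4.4 2.6
   vertex 4.2 0.4 1.8
   vertex 1.8 3.2 1.0
  endloop
 endfacet
 facet normal -0.431 -0.460 0.776
  outer loop
   vertex 2.0 1.2 2.8
   vertex 4.0 0.0 3.2
   vertex 1.8 2.4 3.4
  endloop
 endfacet
 facet normal -0.989 -0.141 -0.047
  outer loop
   vertex 2.0 1.2 2.8
   vertex 1.8 2.4 3.4
   vertex 1.8 3.2 1.0
  endloop
 endfacet
 facet normal 0.181 -0.952 -0.246
  outer loop
   vertex 2.6 0.2 1.4
   vertex 4.2 0.4 1.8
   vertex 4.0 0.0 3.2
  endloop
 endfacet
 facet normal -0.533 -0.780 0.328
  outer loop
   vertex 2.6 0.2 1.4
   vertex 4.0 0.0 3.2
   vertex 2.0 1.2 2.8
  endloop
 endfacet
 facet normal 0.249 -0.062 -0.966
  outer loop
   vertex 2.6 0.2 1.4
   vertex 1.8 3.2 1.0
   vertex 4.2 0.4 1.8
  endloop
 endfacet
 facet normal -0.939 -0.278 -0.204
  outer loop
   vertex 2.6 0.2 1.4
   vertex 2.0 1.2 2.8
   vertex 1.8 3.2 1.0
  endloop
 endfacet
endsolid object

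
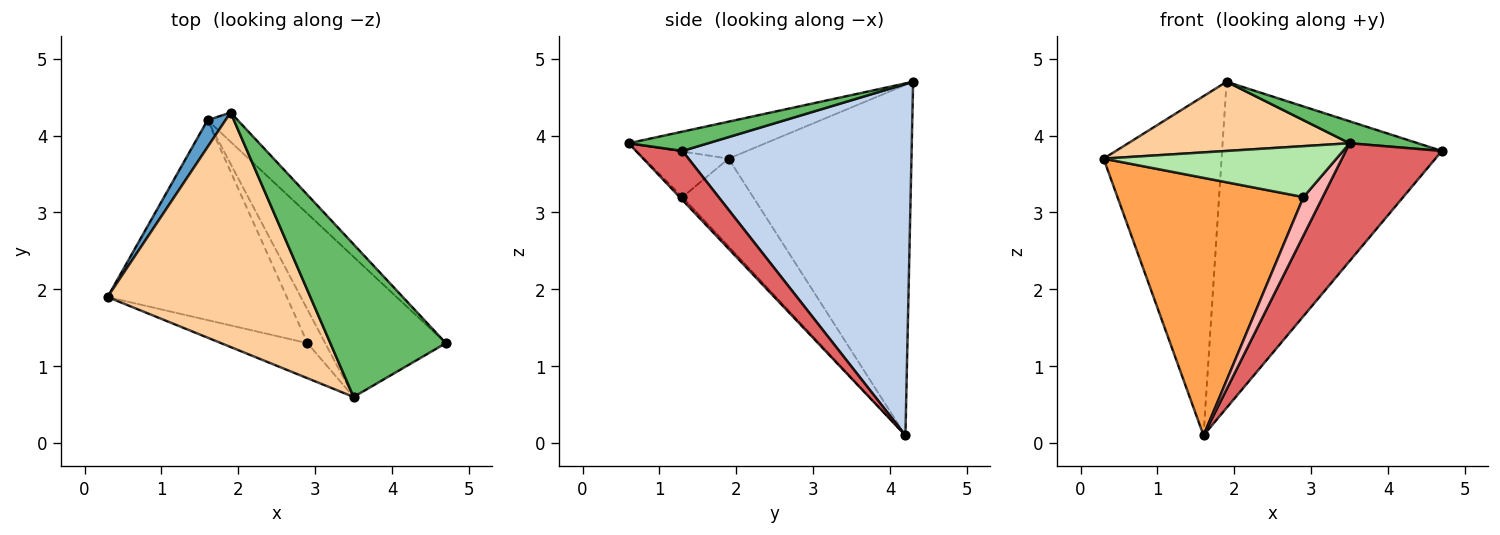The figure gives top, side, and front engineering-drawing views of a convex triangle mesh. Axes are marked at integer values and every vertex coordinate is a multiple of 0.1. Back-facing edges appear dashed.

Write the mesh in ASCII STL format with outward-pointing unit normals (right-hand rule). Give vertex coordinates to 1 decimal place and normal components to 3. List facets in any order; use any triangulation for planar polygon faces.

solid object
 facet normal -0.839 0.542 0.043
  outer loop
   vertex 1.6 4.2 0.1
   vertex 0.3 1.9 3.7
   vertex 1.9 4.3 4.7
  endloop
 endfacet
 facet normal 0.720 0.691 -0.062
  outer loop
   vertex 1.6 4.2 0.1
   vertex 1.9 4.3 4.7
   vertex 4.7 1.3 3.8
  endloop
 endfacet
 facet normal -0.288 -0.757 -0.587
  outer loop
   vertex 2.9 1.3 3.2
   vertex 0.3 1.9 3.7
   vertex 1.6 4.2 0.1
  endloop
 endfacet
 facet normal -0.172 -0.279 0.945
  outer loop
   vertex 3.5 0.6 3.9
   vertex 1.9 4.3 4.7
   vertex 0.3 1.9 3.7
  endloop
 endfacet
 facet normal 0.163 -0.141 0.977
  outer loop
   vertex 3.5 0.6 3.9
   vertex 4.7 1.3 3.8
   vertex 1.9 4.3 4.7
  endloop
 endfacet
 facet normal -0.287 -0.789 -0.543
  outer loop
   vertex 3.5 0.6 3.9
   vertex 0.3 1.9 3.7
   vertex 2.9 1.3 3.2
  endloop
 endfacet
 facet normal 0.297 -0.614 -0.731
  outer loop
   vertex 3.5 0.6 3.9
   vertex 1.6 4.2 0.1
   vertex 4.7 1.3 3.8
  endloop
 endfacet
 facet normal -0.110 -0.748 -0.654
  outer loop
   vertex 3.5 0.6 3.9
   vertex 2.9 1.3 3.2
   vertex 1.6 4.2 0.1
  endloop
 endfacet
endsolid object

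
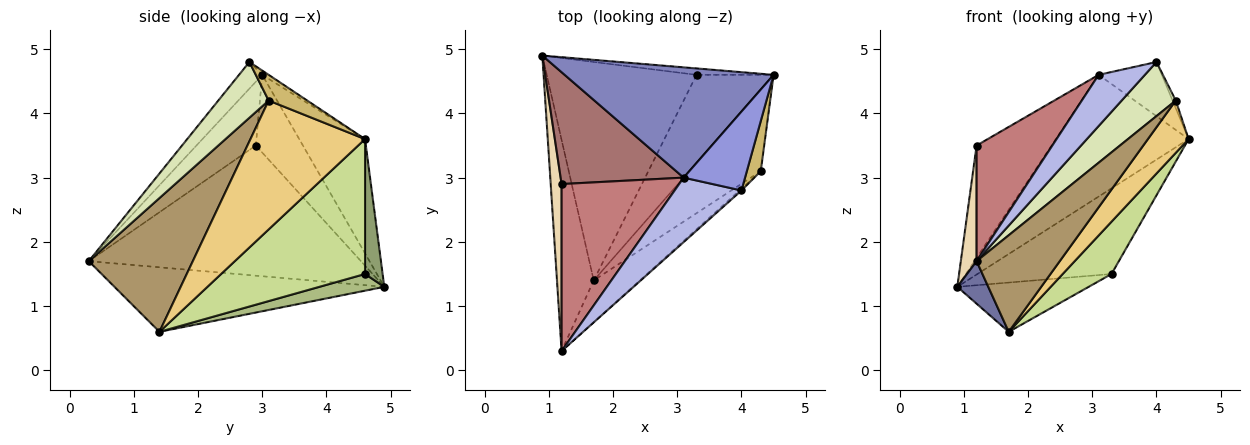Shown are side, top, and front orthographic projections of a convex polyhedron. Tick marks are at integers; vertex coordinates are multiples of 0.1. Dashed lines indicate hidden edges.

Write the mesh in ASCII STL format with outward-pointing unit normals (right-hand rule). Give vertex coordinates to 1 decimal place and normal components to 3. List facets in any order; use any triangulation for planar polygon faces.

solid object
 facet normal -0.865 -0.099 -0.492
  outer loop
   vertex 1.7 1.4 0.6
   vertex 1.2 0.3 1.7
   vertex 0.9 4.9 1.3
  endloop
 endfacet
 facet normal -0.345 0.696 0.630
  outer loop
   vertex 3.1 3.0 4.6
   vertex 4.5 4.6 3.6
   vertex 0.9 4.9 1.3
  endloop
 endfacet
 facet normal -0.057 0.565 0.823
  outer loop
   vertex 3.1 3.0 4.6
   vertex 4.0 2.8 4.8
   vertex 4.5 4.6 3.6
  endloop
 endfacet
 facet normal -0.298 -0.593 0.748
  outer loop
   vertex 3.1 3.0 4.6
   vertex 1.2 0.3 1.7
   vertex 4.0 2.8 4.8
  endloop
 endfacet
 facet normal 0.130 0.989 -0.074
  outer loop
   vertex 3.3 4.6 1.5
   vertex 0.9 4.9 1.3
   vertex 4.5 4.6 3.6
  endloop
 endfacet
 facet normal 0.108 0.219 -0.970
  outer loop
   vertex 3.3 4.6 1.5
   vertex 1.7 1.4 0.6
   vertex 0.9 4.9 1.3
  endloop
 endfacet
 facet normal 0.833 -0.283 -0.476
  outer loop
   vertex 3.3 4.6 1.5
   vertex 4.5 4.6 3.6
   vertex 1.7 1.4 0.6
  endloop
 endfacet
 facet normal 0.681 -0.732 -0.025
  outer loop
   vertex 4.3 3.1 4.2
   vertex 4.0 2.8 4.8
   vertex 1.2 0.3 1.7
  endloop
 endfacet
 facet normal 0.754 -0.603 -0.260
  outer loop
   vertex 4.3 3.1 4.2
   vertex 1.2 0.3 1.7
   vertex 1.7 1.4 0.6
  endloop
 endfacet
 facet normal 0.877 0.073 0.475
  outer loop
   vertex 4.3 3.1 4.2
   vertex 4.5 4.6 3.6
   vertex 4.0 2.8 4.8
  endloop
 endfacet
 facet normal 0.835 -0.297 -0.463
  outer loop
   vertex 4.3 3.1 4.2
   vertex 1.7 1.4 0.6
   vertex 4.5 4.6 3.6
  endloop
 endfacet
 facet normal -0.995 -0.058 0.083
  outer loop
   vertex 1.2 2.9 3.5
   vertex 0.9 4.9 1.3
   vertex 1.2 0.3 1.7
  endloop
 endfacet
 facet normal -0.407 0.648 0.644
  outer loop
   vertex 1.2 2.9 3.5
   vertex 3.1 3.0 4.6
   vertex 0.9 4.9 1.3
  endloop
 endfacet
 facet normal -0.407 -0.520 0.751
  outer loop
   vertex 1.2 2.9 3.5
   vertex 1.2 0.3 1.7
   vertex 3.1 3.0 4.6
  endloop
 endfacet
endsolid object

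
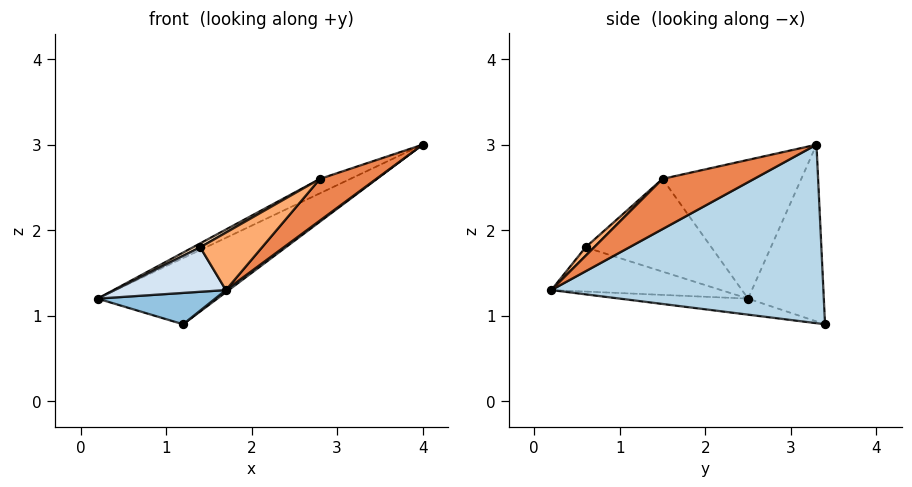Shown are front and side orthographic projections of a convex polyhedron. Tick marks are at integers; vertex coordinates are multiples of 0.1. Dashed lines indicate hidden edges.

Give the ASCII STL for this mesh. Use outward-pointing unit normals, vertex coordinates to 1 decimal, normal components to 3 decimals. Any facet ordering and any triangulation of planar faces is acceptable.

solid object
 facet normal -0.427 0.675 0.602
  outer loop
   vertex 1.2 3.4 0.9
   vertex 0.2 2.5 1.2
   vertex 4.0 3.3 3.0
  endloop
 endfacet
 facet normal -0.160 -0.147 -0.976
  outer loop
   vertex 1.2 3.4 0.9
   vertex 1.7 0.2 1.3
   vertex 0.2 2.5 1.2
  endloop
 endfacet
 facet normal 0.600 -0.006 -0.800
  outer loop
   vertex 1.2 3.4 0.9
   vertex 4.0 3.3 3.0
   vertex 1.7 0.2 1.3
  endloop
 endfacet
 facet normal -0.835 -0.547 -0.063
  outer loop
   vertex 1.4 0.6 1.8
   vertex 0.2 2.5 1.2
   vertex 1.7 0.2 1.3
  endloop
 endfacet
 facet normal 0.836 -0.514 -0.193
  outer loop
   vertex 2.8 1.5 2.6
   vertex 1.7 0.2 1.3
   vertex 4.0 3.3 3.0
  endloop
 endfacet
 facet normal 0.103 -0.746 0.658
  outer loop
   vertex 2.8 1.5 2.6
   vertex 1.4 0.6 1.8
   vertex 1.7 0.2 1.3
  endloop
 endfacet
 facet normal -0.443 0.097 0.891
  outer loop
   vertex 2.8 1.5 2.6
   vertex 4.0 3.3 3.0
   vertex 0.2 2.5 1.2
  endloop
 endfacet
 facet normal -0.482 -0.028 0.876
  outer loop
   vertex 2.8 1.5 2.6
   vertex 0.2 2.5 1.2
   vertex 1.4 0.6 1.8
  endloop
 endfacet
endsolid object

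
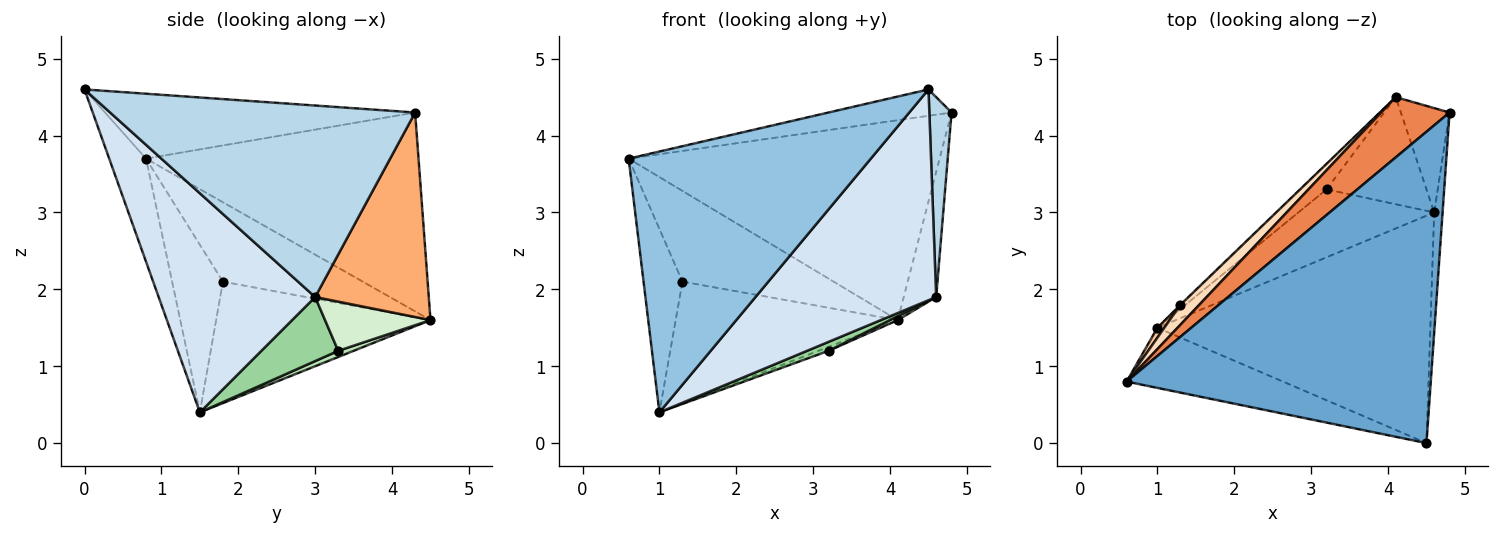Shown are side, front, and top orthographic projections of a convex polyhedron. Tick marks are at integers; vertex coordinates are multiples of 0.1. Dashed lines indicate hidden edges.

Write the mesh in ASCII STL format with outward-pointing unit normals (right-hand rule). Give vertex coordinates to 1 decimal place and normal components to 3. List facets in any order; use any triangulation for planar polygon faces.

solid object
 facet normal -0.208 0.083 0.975
  outer loop
   vertex 4.5 0.0 4.6
   vertex 4.8 4.3 4.3
   vertex 0.6 0.8 3.7
  endloop
 endfacet
 facet normal -0.146 -0.964 -0.222
  outer loop
   vertex 1.0 1.5 0.4
   vertex 4.5 0.0 4.6
   vertex 0.6 0.8 3.7
  endloop
 endfacet
 facet normal 0.996 -0.073 -0.044
  outer loop
   vertex 4.6 3.0 1.9
   vertex 4.8 4.3 4.3
   vertex 4.5 0.0 4.6
  endloop
 endfacet
 facet normal 0.507 -0.586 -0.632
  outer loop
   vertex 4.6 3.0 1.9
   vertex 4.5 0.0 4.6
   vertex 1.0 1.5 0.4
  endloop
 endfacet
 facet normal -0.643 0.733 0.221
  outer loop
   vertex 4.1 4.5 1.6
   vertex 0.6 0.8 3.7
   vertex 4.8 4.3 4.3
  endloop
 endfacet
 facet normal 0.937 0.268 -0.223
  outer loop
   vertex 4.1 4.5 1.6
   vertex 4.8 4.3 4.3
   vertex 4.6 3.0 1.9
  endloop
 endfacet
 facet normal -0.793 0.608 0.033
  outer loop
   vertex 1.3 1.8 2.1
   vertex 1.0 1.5 0.4
   vertex 0.6 0.8 3.7
  endloop
 endfacet
 facet normal -0.670 0.725 0.160
  outer loop
   vertex 1.3 1.8 2.1
   vertex 0.6 0.8 3.7
   vertex 4.1 4.5 1.6
  endloop
 endfacet
 facet normal -0.695 0.719 -0.004
  outer loop
   vertex 1.3 1.8 2.1
   vertex 4.1 4.5 1.6
   vertex 1.0 1.5 0.4
  endloop
 endfacet
 facet normal 0.424 -0.119 -0.898
  outer loop
   vertex 3.2 3.3 1.2
   vertex 4.6 3.0 1.9
   vertex 1.0 1.5 0.4
  endloop
 endfacet
 facet normal 0.226 0.151 -0.962
  outer loop
   vertex 3.2 3.3 1.2
   vertex 1.0 1.5 0.4
   vertex 4.1 4.5 1.6
  endloop
 endfacet
 facet normal 0.441 -0.032 -0.897
  outer loop
   vertex 3.2 3.3 1.2
   vertex 4.1 4.5 1.6
   vertex 4.6 3.0 1.9
  endloop
 endfacet
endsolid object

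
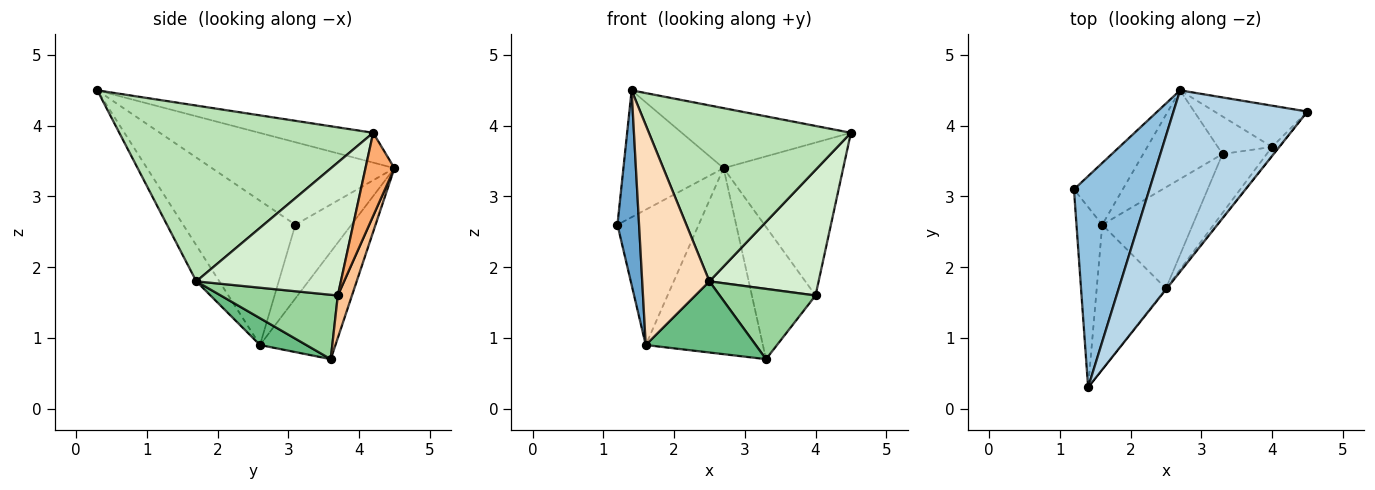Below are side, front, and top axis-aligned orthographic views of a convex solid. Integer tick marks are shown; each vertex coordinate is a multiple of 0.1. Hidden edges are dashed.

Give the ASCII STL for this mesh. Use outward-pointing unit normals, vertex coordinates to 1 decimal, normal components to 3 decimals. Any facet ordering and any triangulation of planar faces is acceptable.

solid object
 facet normal -0.967 -0.186 -0.173
  outer loop
   vertex 1.6 2.6 0.9
   vertex 1.4 0.3 4.5
   vertex 1.2 3.1 2.6
  endloop
 endfacet
 facet normal -0.684 0.376 0.625
  outer loop
   vertex 2.7 4.5 3.4
   vertex 1.2 3.1 2.6
   vertex 1.4 0.3 4.5
  endloop
 endfacet
 facet normal -0.207 0.307 0.929
  outer loop
   vertex 2.7 4.5 3.4
   vertex 1.4 0.3 4.5
   vertex 4.5 4.2 3.9
  endloop
 endfacet
 facet normal -0.532 0.771 -0.352
  outer loop
   vertex 2.7 4.5 3.4
   vertex 1.6 2.6 0.9
   vertex 1.2 3.1 2.6
  endloop
 endfacet
 facet normal -0.503 0.780 -0.372
  outer loop
   vertex 2.7 4.5 3.4
   vertex 3.3 3.6 0.7
   vertex 1.6 2.6 0.9
  endloop
 endfacet
 facet normal 0.227 0.940 -0.254
  outer loop
   vertex 4.0 3.7 1.6
   vertex 2.7 4.5 3.4
   vertex 4.5 4.2 3.9
  endloop
 endfacet
 facet normal 0.209 0.941 -0.267
  outer loop
   vertex 4.0 3.7 1.6
   vertex 3.3 3.6 0.7
   vertex 2.7 4.5 3.4
  endloop
 endfacet
 facet normal -0.275 -0.803 -0.528
  outer loop
   vertex 2.5 1.7 1.8
   vertex 1.4 0.3 4.5
   vertex 1.6 2.6 0.9
  endloop
 endfacet
 facet normal 0.235 -0.559 -0.795
  outer loop
   vertex 2.5 1.7 1.8
   vertex 1.6 2.6 0.9
   vertex 3.3 3.6 0.7
  endloop
 endfacet
 facet normal 0.683 -0.559 -0.469
  outer loop
   vertex 2.5 1.7 1.8
   vertex 3.3 3.6 0.7
   vertex 4.0 3.7 1.6
  endloop
 endfacet
 facet normal 0.783 -0.623 -0.004
  outer loop
   vertex 2.5 1.7 1.8
   vertex 4.5 4.2 3.9
   vertex 1.4 0.3 4.5
  endloop
 endfacet
 facet normal 0.797 -0.602 -0.042
  outer loop
   vertex 2.5 1.7 1.8
   vertex 4.0 3.7 1.6
   vertex 4.5 4.2 3.9
  endloop
 endfacet
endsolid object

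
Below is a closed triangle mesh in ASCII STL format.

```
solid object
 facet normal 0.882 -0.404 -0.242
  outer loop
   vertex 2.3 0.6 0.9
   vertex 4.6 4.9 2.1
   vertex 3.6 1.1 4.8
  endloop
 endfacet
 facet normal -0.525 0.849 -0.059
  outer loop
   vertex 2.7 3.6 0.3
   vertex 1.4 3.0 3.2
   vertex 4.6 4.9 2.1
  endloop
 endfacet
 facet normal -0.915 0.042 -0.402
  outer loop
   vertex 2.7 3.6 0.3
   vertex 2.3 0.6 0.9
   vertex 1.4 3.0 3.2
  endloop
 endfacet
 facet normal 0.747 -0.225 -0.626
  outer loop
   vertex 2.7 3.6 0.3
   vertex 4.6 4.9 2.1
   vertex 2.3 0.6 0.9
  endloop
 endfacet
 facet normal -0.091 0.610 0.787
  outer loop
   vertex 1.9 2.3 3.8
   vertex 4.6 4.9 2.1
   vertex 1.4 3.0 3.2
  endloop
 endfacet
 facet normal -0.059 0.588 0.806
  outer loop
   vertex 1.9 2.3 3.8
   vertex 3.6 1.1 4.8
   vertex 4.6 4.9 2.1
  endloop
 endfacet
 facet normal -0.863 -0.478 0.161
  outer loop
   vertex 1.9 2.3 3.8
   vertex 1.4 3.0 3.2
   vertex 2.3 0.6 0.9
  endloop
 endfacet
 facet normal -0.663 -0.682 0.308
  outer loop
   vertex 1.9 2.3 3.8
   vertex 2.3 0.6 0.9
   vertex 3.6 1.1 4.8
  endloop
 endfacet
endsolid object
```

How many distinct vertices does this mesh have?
6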